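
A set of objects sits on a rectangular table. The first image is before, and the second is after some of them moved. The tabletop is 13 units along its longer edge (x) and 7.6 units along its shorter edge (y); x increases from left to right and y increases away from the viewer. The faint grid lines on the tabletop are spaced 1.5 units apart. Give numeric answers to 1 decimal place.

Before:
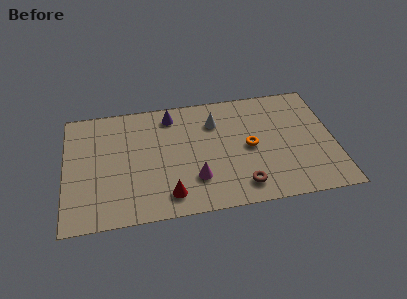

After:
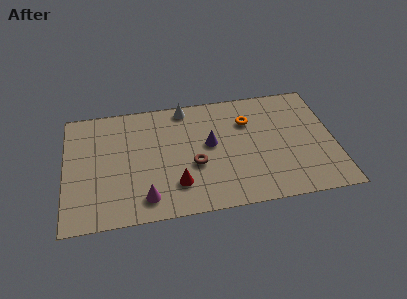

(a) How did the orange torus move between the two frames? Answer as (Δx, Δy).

(0.0, 1.7)

From the two frames, the orange torus sits at roughly (8.9, 3.7) before and (8.9, 5.4) after.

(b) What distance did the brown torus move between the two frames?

2.8

The brown torus was near (8.4, 1.3) before and (6.2, 3.0) after, so it travelled √(2.2² + 1.7²) ≈ 2.8 units.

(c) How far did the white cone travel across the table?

1.8

The white cone was near (7.3, 5.6) before and (5.9, 6.8) after, so it travelled √(1.4² + 1.2²) ≈ 1.8 units.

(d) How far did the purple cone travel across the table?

2.8

The purple cone moved from about (5.2, 6.4) to (7.0, 4.2), a distance of √(1.8² + 2.2²) ≈ 2.8.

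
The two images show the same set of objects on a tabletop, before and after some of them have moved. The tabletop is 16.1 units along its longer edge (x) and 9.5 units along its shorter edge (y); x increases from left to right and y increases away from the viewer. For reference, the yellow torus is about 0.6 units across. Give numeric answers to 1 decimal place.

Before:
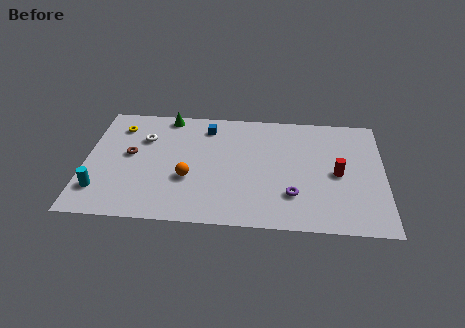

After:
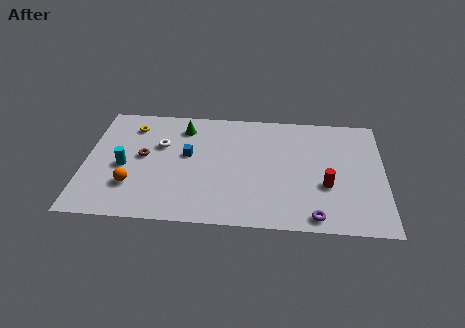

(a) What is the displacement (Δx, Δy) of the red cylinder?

(-0.6, -1.0)

From the two frames, the red cylinder sits at roughly (13.6, 4.5) before and (13.0, 3.5) after.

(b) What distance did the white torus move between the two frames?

1.0

The white torus moved from about (3.1, 6.6) to (4.0, 6.1), a distance of √(0.9² + 0.5²) ≈ 1.0.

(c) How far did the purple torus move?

2.0

From (11.2, 2.6) to (12.4, 1.0), the purple torus covered √(1.2² + 1.6²) ≈ 2.0 units.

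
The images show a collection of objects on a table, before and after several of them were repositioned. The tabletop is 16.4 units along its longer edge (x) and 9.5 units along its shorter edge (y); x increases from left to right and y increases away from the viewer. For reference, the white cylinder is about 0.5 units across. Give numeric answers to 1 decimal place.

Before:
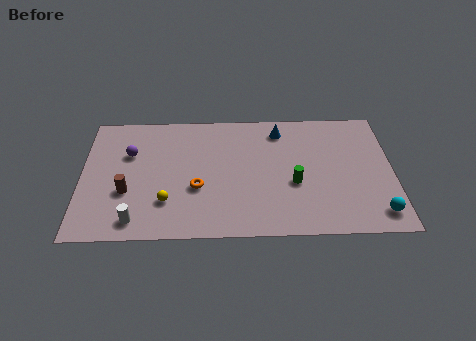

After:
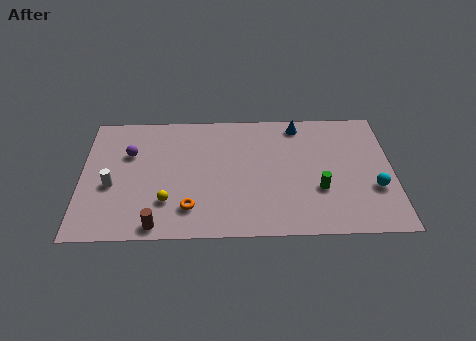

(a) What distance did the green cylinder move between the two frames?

1.4

The green cylinder was near (11.2, 3.8) before and (12.5, 3.3) after, so it travelled √(1.3² + 0.5²) ≈ 1.4 units.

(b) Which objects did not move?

the purple sphere and the yellow sphere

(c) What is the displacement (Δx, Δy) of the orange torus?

(-0.4, -1.5)

The orange torus started near (6.1, 3.6) and ended near (5.7, 2.1).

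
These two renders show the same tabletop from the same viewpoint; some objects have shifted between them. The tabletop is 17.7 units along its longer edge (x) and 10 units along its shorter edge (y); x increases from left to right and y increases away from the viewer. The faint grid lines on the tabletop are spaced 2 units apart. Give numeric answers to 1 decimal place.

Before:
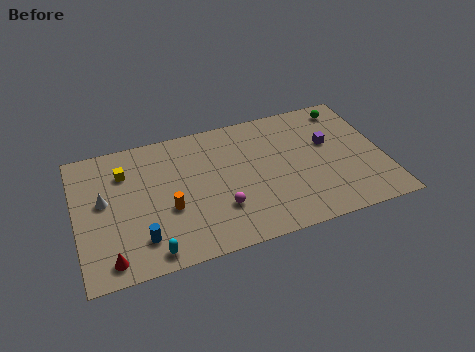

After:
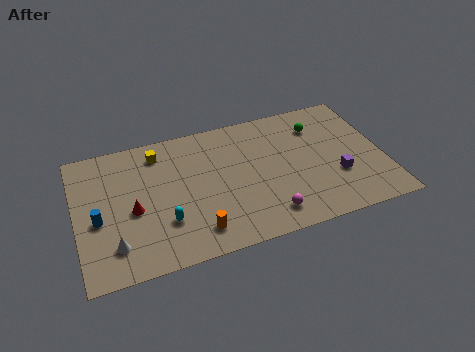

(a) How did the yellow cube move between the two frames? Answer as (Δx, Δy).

(2.0, 0.9)

The yellow cube started near (2.9, 7.4) and ended near (4.9, 8.3).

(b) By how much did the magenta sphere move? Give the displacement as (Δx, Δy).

(2.6, -1.3)

The magenta sphere was at about (8.1, 3.0) and moved to about (10.7, 1.7).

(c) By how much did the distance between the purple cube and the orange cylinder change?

-1.3

They were about 9.8 units apart before and 8.5 after — 1.3 units closer together.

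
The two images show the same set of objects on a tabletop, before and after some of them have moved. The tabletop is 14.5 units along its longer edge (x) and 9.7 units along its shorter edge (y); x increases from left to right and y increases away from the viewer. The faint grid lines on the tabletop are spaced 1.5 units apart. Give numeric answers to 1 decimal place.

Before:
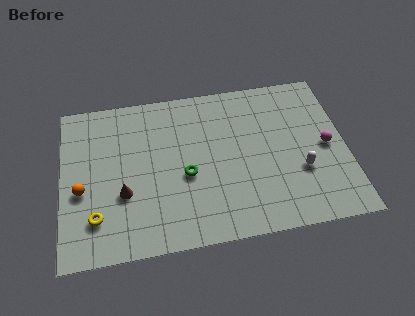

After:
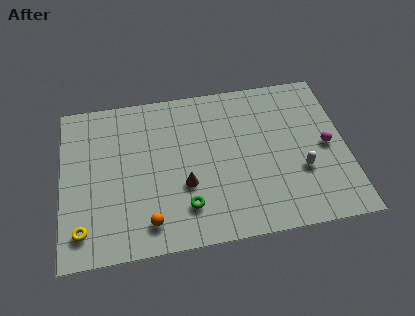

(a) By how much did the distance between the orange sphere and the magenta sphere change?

-2.8

The distance was about 12.5 in the first image and 9.7 in the second, so they moved 2.8 units closer together.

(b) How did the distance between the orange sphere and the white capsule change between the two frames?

-3.1

They were about 11.1 units apart before and 8.0 after — 3.1 units closer together.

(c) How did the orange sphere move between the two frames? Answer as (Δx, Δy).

(3.3, -2.4)

From the two frames, the orange sphere sits at roughly (1.0, 4.0) before and (4.3, 1.6) after.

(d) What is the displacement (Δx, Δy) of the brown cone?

(3.1, 0.0)

The brown cone started near (3.1, 3.5) and ended near (6.2, 3.5).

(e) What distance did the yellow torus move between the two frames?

0.9

From (1.7, 2.3) to (1.0, 1.7), the yellow torus covered √(0.7² + 0.6²) ≈ 0.9 units.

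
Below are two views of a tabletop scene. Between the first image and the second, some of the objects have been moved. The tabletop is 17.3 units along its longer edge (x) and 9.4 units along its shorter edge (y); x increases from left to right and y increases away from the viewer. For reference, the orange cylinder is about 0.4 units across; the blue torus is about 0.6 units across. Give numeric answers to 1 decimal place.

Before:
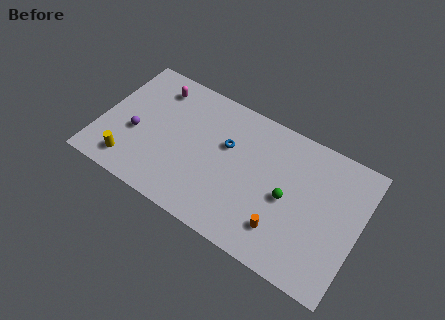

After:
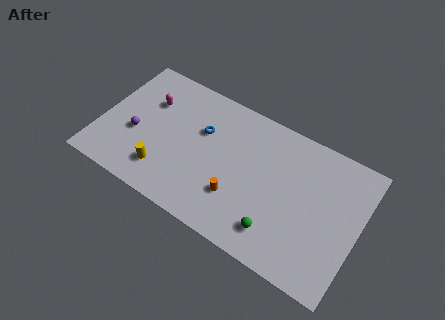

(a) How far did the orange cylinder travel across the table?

3.2

The orange cylinder was near (12.6, 2.2) before and (9.5, 2.8) after, so it travelled √(3.1² + 0.6²) ≈ 3.2 units.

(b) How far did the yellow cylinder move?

2.3

From (2.4, 1.6) to (4.6, 2.1), the yellow cylinder covered √(2.2² + 0.5²) ≈ 2.3 units.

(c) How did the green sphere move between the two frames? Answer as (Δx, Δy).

(-0.3, -2.5)

The green sphere started near (12.6, 4.4) and ended near (12.3, 1.9).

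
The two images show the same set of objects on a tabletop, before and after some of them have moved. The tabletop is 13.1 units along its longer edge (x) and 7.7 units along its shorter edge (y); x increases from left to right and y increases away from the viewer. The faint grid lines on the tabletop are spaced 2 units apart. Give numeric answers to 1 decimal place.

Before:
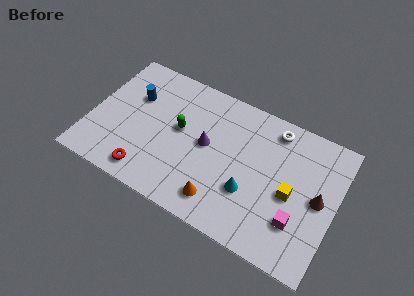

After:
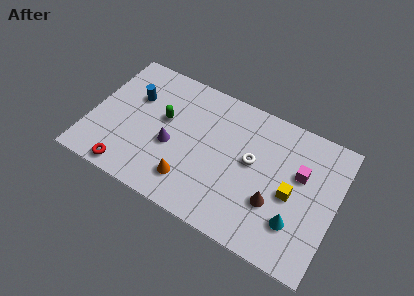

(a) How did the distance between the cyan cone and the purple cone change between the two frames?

+4.0

They were about 2.9 units apart before and 6.9 after — 4.0 units further apart.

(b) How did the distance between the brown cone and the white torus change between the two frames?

-1.6

They were about 3.8 units apart before and 2.2 after — 1.6 units closer together.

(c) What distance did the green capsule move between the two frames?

0.9

The green capsule moved from about (4.7, 4.3) to (3.8, 4.5), a distance of √(0.9² + 0.2²) ≈ 0.9.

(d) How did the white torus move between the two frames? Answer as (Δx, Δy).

(-0.9, -2.3)

The white torus was at about (9.5, 6.6) and moved to about (8.6, 4.3).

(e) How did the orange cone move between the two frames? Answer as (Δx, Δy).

(-1.7, 0.3)

The orange cone started near (7.3, 1.4) and ended near (5.6, 1.7).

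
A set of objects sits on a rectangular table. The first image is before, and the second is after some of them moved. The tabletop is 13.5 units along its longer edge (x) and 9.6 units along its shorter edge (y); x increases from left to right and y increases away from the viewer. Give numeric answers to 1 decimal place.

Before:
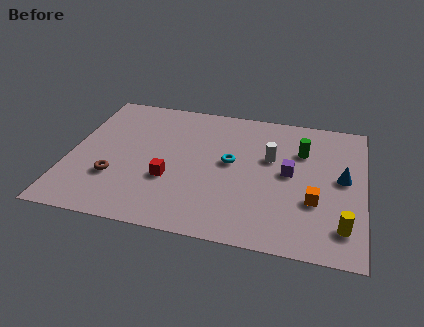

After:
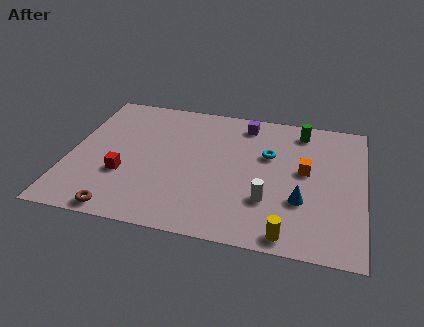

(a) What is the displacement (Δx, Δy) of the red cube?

(-2.1, -0.1)

From the two frames, the red cube sits at roughly (4.7, 3.4) before and (2.6, 3.3) after.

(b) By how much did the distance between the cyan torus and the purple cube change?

-0.3

Before: roughly 2.7 units apart; after: 2.4. That's 0.3 units closer together.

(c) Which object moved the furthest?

the purple cube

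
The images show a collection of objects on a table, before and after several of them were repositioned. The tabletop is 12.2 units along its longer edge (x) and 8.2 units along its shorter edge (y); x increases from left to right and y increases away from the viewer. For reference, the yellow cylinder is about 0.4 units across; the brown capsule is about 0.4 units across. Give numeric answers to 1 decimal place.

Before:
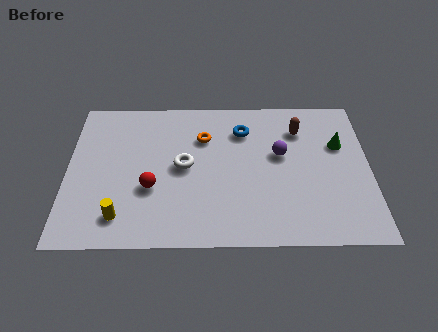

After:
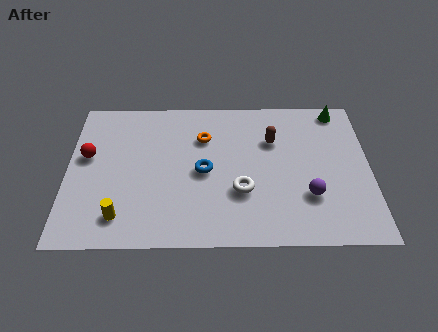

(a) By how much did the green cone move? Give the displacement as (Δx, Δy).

(0.0, 2.0)

From the two frames, the green cone sits at roughly (11.0, 5.3) before and (11.0, 7.3) after.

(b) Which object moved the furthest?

the red sphere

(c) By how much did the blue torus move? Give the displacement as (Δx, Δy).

(-1.6, -2.3)

The blue torus was at about (7.1, 6.2) and moved to about (5.5, 3.9).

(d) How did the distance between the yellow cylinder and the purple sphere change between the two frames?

+0.4

Before: roughly 7.2 units apart; after: 7.6. That's 0.4 units further apart.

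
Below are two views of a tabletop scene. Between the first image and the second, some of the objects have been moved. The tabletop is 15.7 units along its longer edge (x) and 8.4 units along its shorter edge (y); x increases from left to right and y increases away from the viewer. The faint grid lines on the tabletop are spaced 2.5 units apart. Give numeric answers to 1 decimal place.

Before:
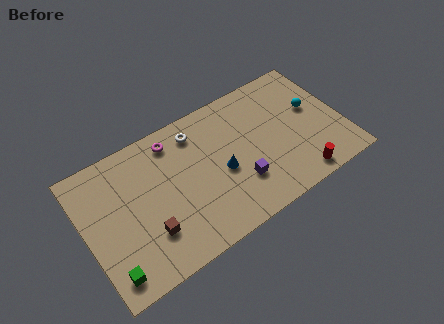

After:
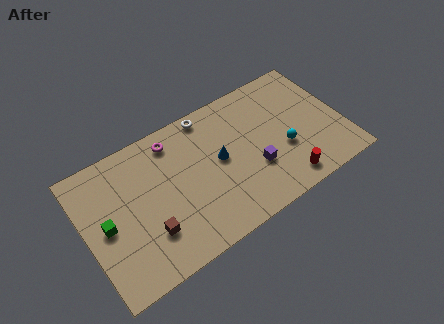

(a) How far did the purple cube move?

1.1

The purple cube was near (9.1, 2.5) before and (10.1, 2.9) after, so it travelled √(1.0² + 0.4²) ≈ 1.1 units.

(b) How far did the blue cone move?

0.8

The blue cone was near (8.2, 3.7) before and (8.2, 4.5) after, so it travelled √(0.0² + 0.8²) ≈ 0.8 units.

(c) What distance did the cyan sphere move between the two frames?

2.7

From (14.1, 4.9) to (12.0, 3.2), the cyan sphere covered √(2.1² + 1.7²) ≈ 2.7 units.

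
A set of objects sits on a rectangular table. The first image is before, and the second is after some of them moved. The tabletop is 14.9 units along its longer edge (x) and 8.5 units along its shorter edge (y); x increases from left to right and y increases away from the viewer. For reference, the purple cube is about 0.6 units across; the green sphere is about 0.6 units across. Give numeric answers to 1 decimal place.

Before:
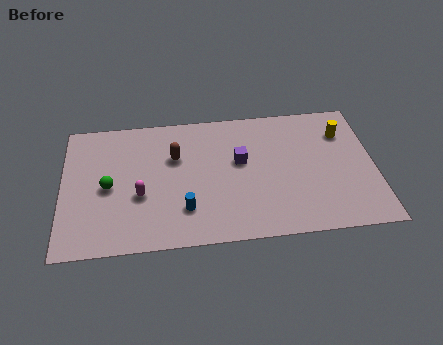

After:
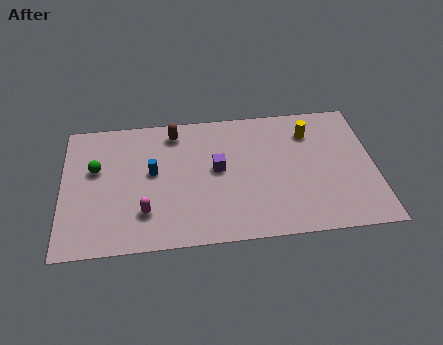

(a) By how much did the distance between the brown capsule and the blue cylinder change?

-0.7

They were about 3.4 units apart before and 2.7 after — 0.7 units closer together.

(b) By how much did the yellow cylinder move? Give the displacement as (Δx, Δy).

(-1.6, 0.2)

The yellow cylinder started near (13.5, 6.3) and ended near (11.9, 6.5).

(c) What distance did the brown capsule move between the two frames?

1.6

The brown capsule moved from about (5.4, 5.6) to (5.4, 7.2), a distance of √(0.0² + 1.6²) ≈ 1.6.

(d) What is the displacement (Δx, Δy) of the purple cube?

(-1.1, -0.4)

The purple cube was at about (8.5, 5.0) and moved to about (7.4, 4.6).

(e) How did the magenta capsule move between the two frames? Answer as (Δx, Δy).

(0.2, -1.1)

From the two frames, the magenta capsule sits at roughly (3.7, 3.3) before and (3.9, 2.2) after.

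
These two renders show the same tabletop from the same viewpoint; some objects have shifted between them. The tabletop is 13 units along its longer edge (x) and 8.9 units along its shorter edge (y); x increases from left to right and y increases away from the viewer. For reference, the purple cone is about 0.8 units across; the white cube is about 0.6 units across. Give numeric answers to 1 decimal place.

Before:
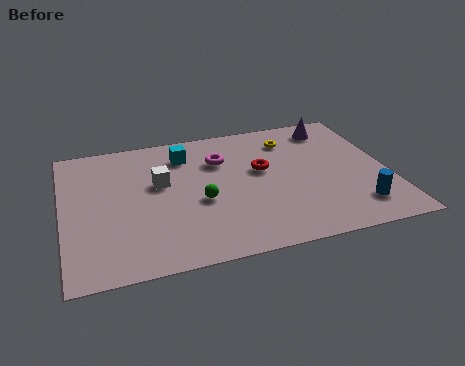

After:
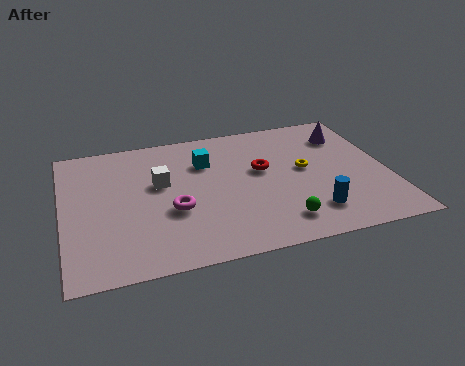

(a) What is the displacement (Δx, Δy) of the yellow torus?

(0.4, -2.2)

The yellow torus was at about (9.3, 7.0) and moved to about (9.7, 4.8).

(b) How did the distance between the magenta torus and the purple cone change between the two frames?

+3.2

Before: roughly 4.9 units apart; after: 8.1. That's 3.2 units further apart.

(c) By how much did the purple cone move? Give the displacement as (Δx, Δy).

(0.5, -0.7)

From the two frames, the purple cone sits at roughly (11.1, 7.5) before and (11.6, 6.8) after.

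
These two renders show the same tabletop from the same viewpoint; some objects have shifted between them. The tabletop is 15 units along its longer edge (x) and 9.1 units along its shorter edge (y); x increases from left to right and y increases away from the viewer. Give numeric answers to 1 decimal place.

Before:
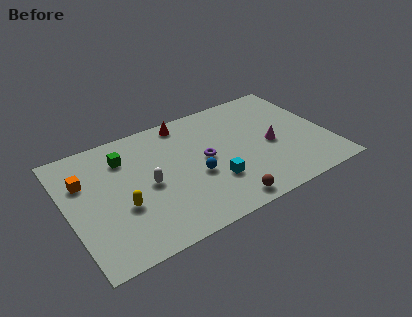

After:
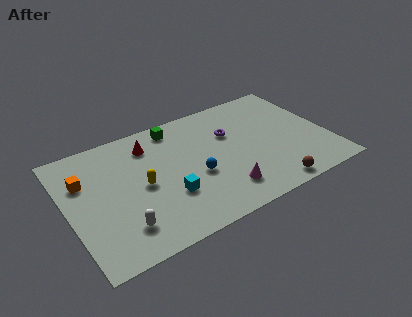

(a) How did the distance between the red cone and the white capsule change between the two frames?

+1.0

Before: roughly 4.7 units apart; after: 5.7. That's 1.0 units further apart.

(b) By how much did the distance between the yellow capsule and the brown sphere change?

+1.7

Before: roughly 6.0 units apart; after: 7.7. That's 1.7 units further apart.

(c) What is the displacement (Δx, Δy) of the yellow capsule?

(1.3, 1.0)

The yellow capsule started near (2.9, 3.4) and ended near (4.2, 4.4).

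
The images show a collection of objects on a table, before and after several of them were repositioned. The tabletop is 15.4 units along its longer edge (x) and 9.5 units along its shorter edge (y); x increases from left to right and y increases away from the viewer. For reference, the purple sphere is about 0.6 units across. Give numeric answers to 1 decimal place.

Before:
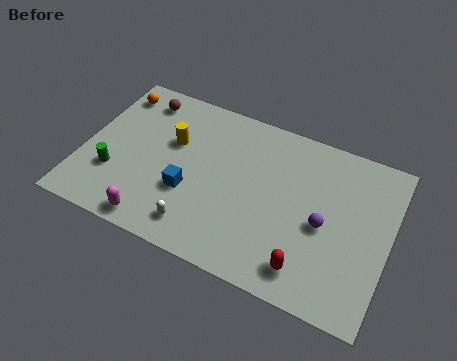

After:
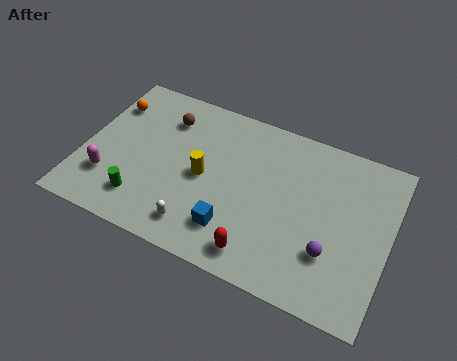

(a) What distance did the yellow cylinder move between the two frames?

2.3

From (4.3, 6.0) to (6.1, 4.6), the yellow cylinder covered √(1.8² + 1.4²) ≈ 2.3 units.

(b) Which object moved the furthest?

the magenta capsule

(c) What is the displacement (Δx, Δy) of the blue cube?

(2.4, -1.2)

The blue cube started near (5.5, 3.4) and ended near (7.9, 2.2).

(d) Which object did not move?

the white capsule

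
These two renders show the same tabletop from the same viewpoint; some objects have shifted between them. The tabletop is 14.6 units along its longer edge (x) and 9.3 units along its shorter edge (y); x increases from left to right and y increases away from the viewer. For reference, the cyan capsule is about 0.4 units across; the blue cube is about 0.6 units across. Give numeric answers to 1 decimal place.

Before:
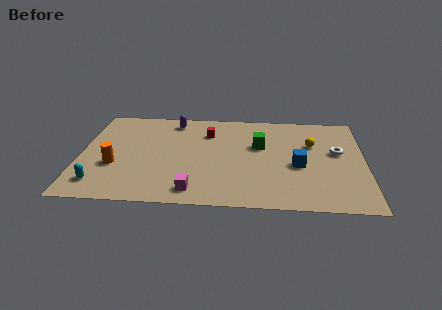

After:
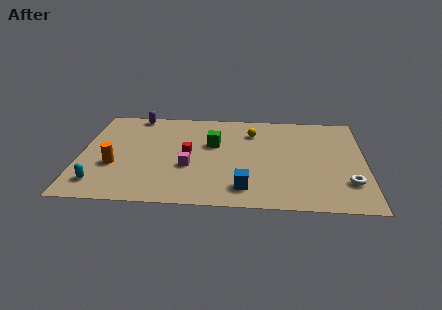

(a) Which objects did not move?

the cyan capsule and the orange cylinder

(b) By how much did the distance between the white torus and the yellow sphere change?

+5.2

Before: roughly 1.5 units apart; after: 6.7. That's 5.2 units further apart.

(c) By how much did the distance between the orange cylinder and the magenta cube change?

-0.8

Before: roughly 4.6 units apart; after: 3.8. That's 0.8 units closer together.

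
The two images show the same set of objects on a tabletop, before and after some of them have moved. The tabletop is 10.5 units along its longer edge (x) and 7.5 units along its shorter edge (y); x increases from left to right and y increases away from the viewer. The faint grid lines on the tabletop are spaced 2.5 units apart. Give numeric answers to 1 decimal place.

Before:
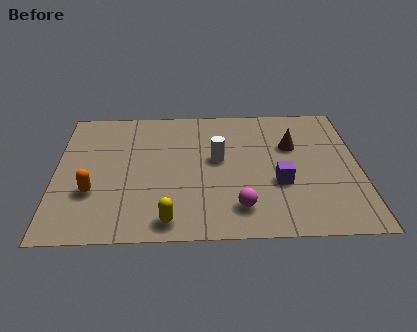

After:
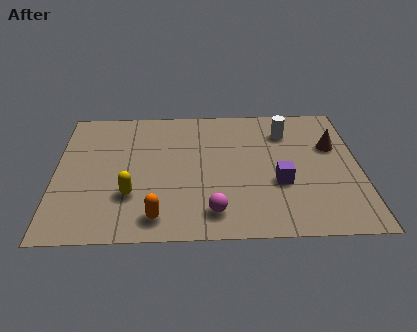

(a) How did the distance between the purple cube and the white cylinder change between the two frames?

+0.4

They were about 2.5 units apart before and 2.9 after — 0.4 units further apart.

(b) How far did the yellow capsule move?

1.9

The yellow capsule moved from about (3.9, 0.9) to (2.6, 2.3), a distance of √(1.3² + 1.4²) ≈ 1.9.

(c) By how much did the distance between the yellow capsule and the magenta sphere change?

+0.5

They were about 2.5 units apart before and 3.0 after — 0.5 units further apart.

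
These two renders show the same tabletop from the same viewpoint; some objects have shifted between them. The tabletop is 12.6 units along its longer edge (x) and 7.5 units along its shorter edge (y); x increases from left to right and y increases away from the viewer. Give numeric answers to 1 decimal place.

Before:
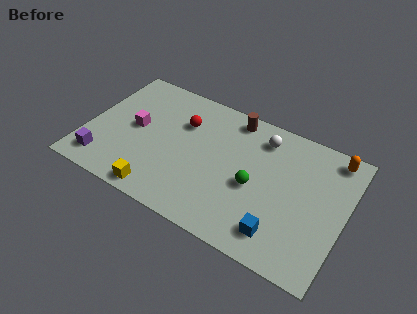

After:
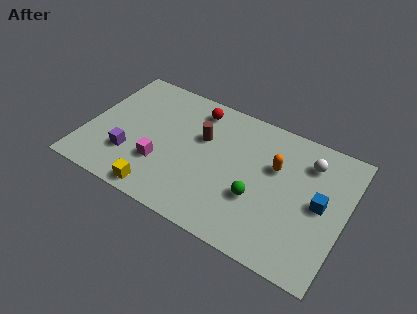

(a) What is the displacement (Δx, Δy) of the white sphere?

(2.3, -0.3)

The white sphere was at about (8.3, 6.1) and moved to about (10.6, 5.8).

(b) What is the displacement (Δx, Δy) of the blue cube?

(1.6, 2.4)

From the two frames, the blue cube sits at roughly (9.8, 1.4) before and (11.4, 3.8) after.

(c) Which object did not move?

the yellow cube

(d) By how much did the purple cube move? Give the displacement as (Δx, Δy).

(1.2, 0.9)

The purple cube was at about (1.1, 1.3) and moved to about (2.3, 2.2).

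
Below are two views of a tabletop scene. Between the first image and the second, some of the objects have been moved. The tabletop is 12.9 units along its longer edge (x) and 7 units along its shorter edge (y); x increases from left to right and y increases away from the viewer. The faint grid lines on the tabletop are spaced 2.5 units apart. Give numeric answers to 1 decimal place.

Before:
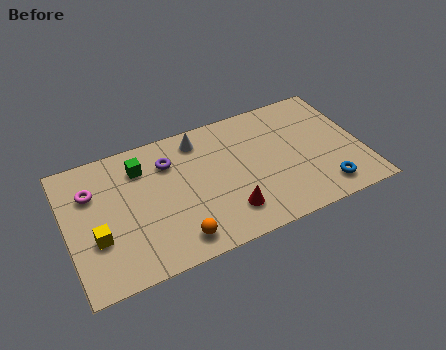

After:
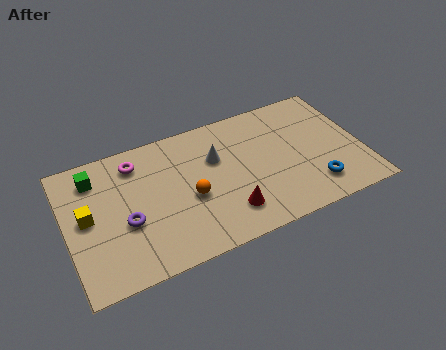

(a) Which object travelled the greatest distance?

the purple torus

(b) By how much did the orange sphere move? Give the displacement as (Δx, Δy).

(0.8, 1.9)

The orange sphere was at about (4.5, 1.1) and moved to about (5.3, 3.0).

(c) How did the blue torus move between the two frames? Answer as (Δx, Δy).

(-0.4, 0.3)

From the two frames, the blue torus sits at roughly (11.0, 1.2) before and (10.6, 1.5) after.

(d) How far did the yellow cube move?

1.2

The yellow cube moved from about (1.2, 2.5) to (0.9, 3.7), a distance of √(0.3² + 1.2²) ≈ 1.2.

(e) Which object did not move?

the red cone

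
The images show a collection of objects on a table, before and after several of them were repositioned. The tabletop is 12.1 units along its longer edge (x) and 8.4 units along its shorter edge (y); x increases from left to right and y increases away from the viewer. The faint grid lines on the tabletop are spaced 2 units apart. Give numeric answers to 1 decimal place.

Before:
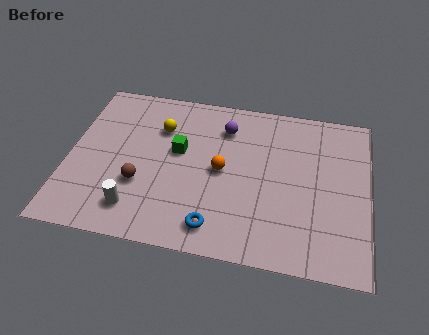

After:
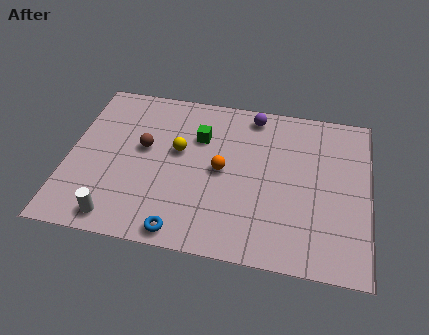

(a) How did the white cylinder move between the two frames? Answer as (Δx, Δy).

(-0.7, -0.6)

The white cylinder was at about (2.9, 1.6) and moved to about (2.2, 1.0).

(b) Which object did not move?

the orange sphere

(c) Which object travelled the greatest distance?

the brown sphere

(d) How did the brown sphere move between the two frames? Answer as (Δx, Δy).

(0.0, 1.9)

The brown sphere started near (3.0, 2.9) and ended near (3.0, 4.8).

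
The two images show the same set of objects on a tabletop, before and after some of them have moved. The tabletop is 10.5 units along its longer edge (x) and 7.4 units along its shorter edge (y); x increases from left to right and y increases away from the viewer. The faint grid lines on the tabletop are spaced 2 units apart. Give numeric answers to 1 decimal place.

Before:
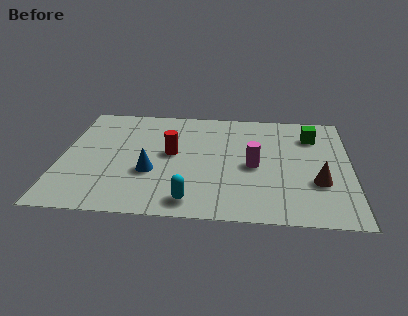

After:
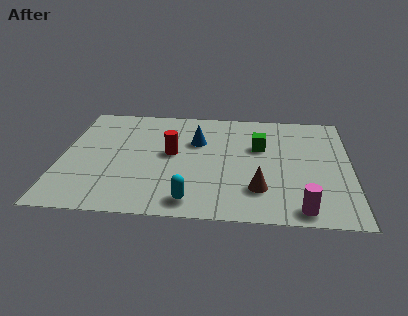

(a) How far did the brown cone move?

2.2

From (9.3, 2.5) to (7.2, 1.9), the brown cone covered √(2.1² + 0.6²) ≈ 2.2 units.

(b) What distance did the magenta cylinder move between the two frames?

3.1

The magenta cylinder was near (7.0, 3.4) before and (8.7, 0.8) after, so it travelled √(1.7² + 2.6²) ≈ 3.1 units.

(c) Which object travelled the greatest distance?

the magenta cylinder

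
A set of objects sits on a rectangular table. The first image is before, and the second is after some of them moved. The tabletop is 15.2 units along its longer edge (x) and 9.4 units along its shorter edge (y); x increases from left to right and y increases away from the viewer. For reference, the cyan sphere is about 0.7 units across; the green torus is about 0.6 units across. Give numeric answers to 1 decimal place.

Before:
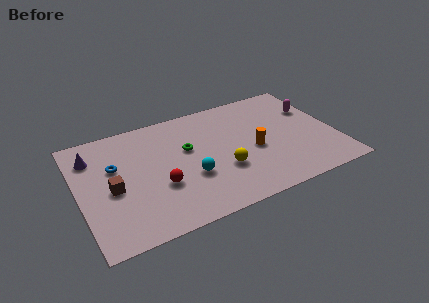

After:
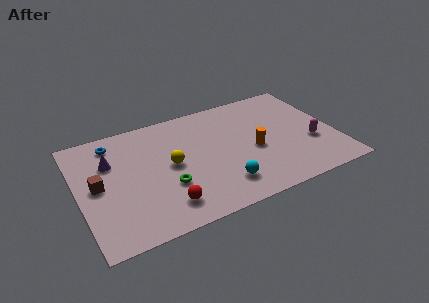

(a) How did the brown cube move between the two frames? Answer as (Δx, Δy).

(-0.8, 0.6)

The brown cube started near (1.9, 4.2) and ended near (1.1, 4.8).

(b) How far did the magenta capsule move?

2.9

The magenta capsule moved from about (14.2, 6.3) to (13.7, 3.4), a distance of √(0.5² + 2.9²) ≈ 2.9.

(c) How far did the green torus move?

2.9

The green torus was near (6.5, 5.7) before and (5.0, 3.2) after, so it travelled √(1.5² + 2.5²) ≈ 2.9 units.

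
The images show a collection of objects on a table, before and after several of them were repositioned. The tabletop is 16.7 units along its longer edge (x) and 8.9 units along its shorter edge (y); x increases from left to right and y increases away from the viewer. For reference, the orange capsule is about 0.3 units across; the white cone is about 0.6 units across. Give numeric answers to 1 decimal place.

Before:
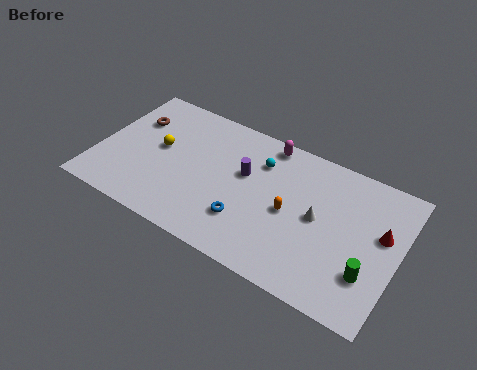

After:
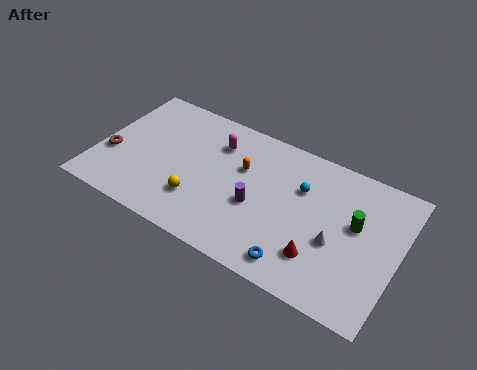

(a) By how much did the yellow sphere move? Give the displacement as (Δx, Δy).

(2.6, -2.4)

The yellow sphere was at about (3.3, 4.9) and moved to about (5.9, 2.5).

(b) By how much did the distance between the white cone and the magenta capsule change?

+3.0

The distance was about 4.7 in the first image and 7.7 in the second, so they moved 3.0 units further apart.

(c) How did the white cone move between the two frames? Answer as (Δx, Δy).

(1.1, -1.0)

From the two frames, the white cone sits at roughly (12.3, 4.6) before and (13.4, 3.6) after.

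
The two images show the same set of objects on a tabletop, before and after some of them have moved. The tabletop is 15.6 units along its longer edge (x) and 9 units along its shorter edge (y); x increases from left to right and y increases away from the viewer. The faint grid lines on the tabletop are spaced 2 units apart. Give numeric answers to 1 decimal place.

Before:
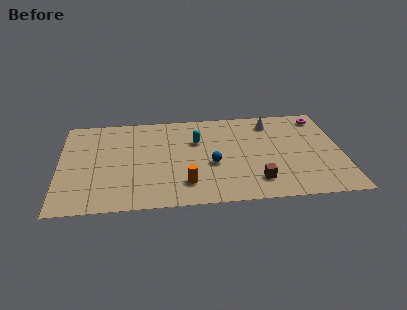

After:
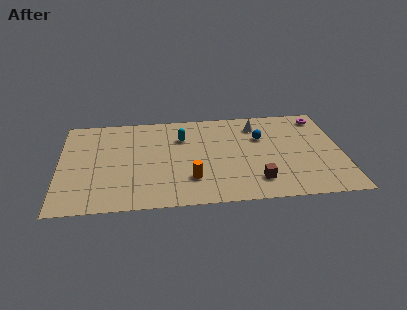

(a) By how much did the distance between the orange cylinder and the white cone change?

-1.2

They were about 7.3 units apart before and 6.1 after — 1.2 units closer together.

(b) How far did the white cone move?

0.8

The white cone was near (11.8, 7.4) before and (11.0, 7.2) after, so it travelled √(0.8² + 0.2²) ≈ 0.8 units.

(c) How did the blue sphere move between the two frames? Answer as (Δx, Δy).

(2.8, 2.3)

From the two frames, the blue sphere sits at roughly (8.4, 3.7) before and (11.2, 6.0) after.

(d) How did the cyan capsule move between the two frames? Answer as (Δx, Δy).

(-0.8, 0.4)

The cyan capsule started near (7.6, 6.0) and ended near (6.8, 6.4).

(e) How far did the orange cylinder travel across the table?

0.5

The orange cylinder moved from about (6.9, 2.0) to (7.2, 2.4), a distance of √(0.3² + 0.4²) ≈ 0.5.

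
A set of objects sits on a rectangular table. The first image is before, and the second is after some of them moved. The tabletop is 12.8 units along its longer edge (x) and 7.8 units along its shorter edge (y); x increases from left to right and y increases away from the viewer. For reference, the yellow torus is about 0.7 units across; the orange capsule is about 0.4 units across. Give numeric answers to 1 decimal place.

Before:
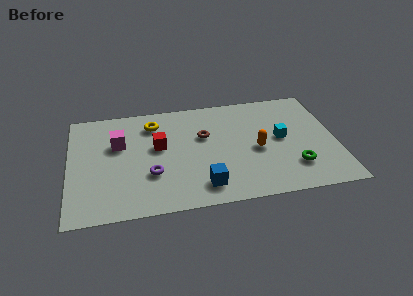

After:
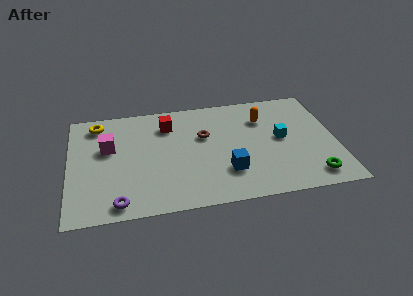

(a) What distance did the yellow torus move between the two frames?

2.7

The yellow torus was near (4.1, 6.2) before and (1.4, 6.6) after, so it travelled √(2.7² + 0.4²) ≈ 2.7 units.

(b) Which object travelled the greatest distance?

the yellow torus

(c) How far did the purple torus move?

2.3

The purple torus moved from about (3.9, 2.6) to (2.3, 0.9), a distance of √(1.6² + 1.7²) ≈ 2.3.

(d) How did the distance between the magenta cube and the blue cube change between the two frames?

+0.9

They were about 5.3 units apart before and 6.2 after — 0.9 units further apart.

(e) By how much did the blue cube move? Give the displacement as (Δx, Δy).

(1.2, 0.8)

From the two frames, the blue cube sits at roughly (6.3, 1.4) before and (7.5, 2.2) after.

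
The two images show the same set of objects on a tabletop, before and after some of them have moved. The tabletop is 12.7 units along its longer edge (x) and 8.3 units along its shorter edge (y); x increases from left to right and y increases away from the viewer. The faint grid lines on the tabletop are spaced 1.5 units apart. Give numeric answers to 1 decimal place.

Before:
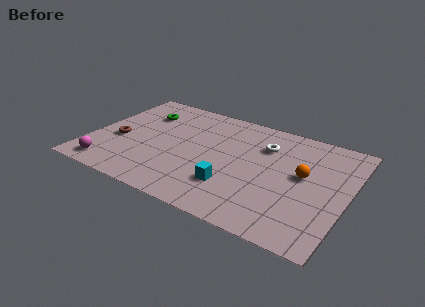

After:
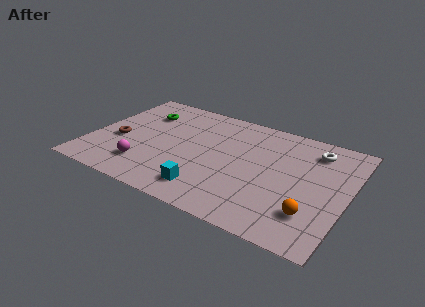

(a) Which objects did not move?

the brown torus and the green torus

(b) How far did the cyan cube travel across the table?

1.4

From (7.3, 2.3) to (6.2, 1.5), the cyan cube covered √(1.1² + 0.8²) ≈ 1.4 units.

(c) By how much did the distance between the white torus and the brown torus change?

+2.5

The distance was about 7.5 in the first image and 10.0 in the second, so they moved 2.5 units further apart.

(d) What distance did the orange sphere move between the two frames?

2.6

The orange sphere was near (10.5, 4.6) before and (11.2, 2.1) after, so it travelled √(0.7² + 2.5²) ≈ 2.6 units.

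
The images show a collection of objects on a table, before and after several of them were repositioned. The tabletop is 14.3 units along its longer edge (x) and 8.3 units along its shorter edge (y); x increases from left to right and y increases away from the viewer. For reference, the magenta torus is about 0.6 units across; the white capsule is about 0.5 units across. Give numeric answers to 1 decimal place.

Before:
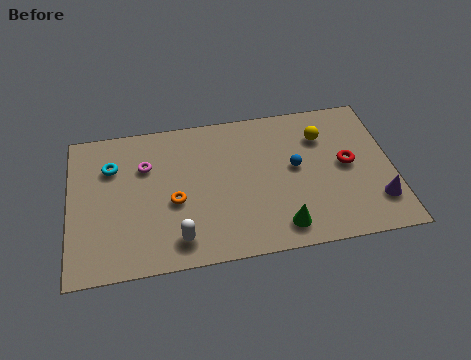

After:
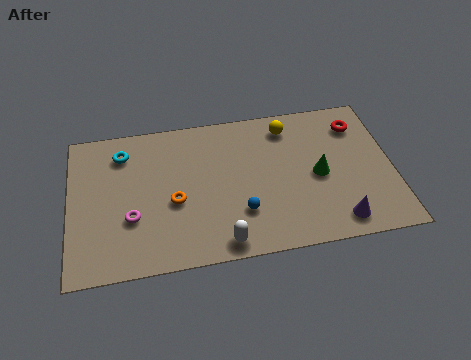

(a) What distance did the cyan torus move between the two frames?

0.9

From (1.9, 5.9) to (2.4, 6.6), the cyan torus covered √(0.5² + 0.7²) ≈ 0.9 units.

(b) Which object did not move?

the orange torus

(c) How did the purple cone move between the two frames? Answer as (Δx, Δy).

(-1.8, -0.8)

The purple cone was at about (13.5, 2.0) and moved to about (11.7, 1.2).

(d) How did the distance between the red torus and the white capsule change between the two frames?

+0.3

They were about 8.1 units apart before and 8.4 after — 0.3 units further apart.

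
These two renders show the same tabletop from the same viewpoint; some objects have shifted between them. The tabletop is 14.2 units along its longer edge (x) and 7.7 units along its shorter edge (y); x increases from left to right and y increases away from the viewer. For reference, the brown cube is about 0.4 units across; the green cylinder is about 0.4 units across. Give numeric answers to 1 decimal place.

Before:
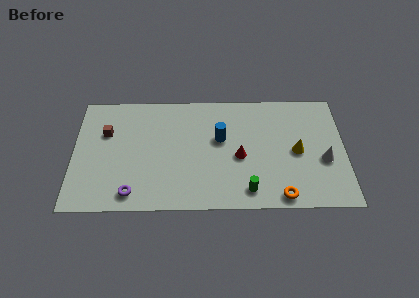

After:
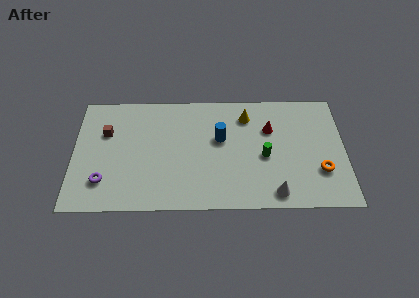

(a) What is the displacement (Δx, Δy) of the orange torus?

(2.1, 1.6)

The orange torus started near (10.8, 0.8) and ended near (12.9, 2.4).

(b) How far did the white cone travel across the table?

3.3

The white cone was near (13.1, 3.1) before and (10.5, 1.0) after, so it travelled √(2.6² + 2.1²) ≈ 3.3 units.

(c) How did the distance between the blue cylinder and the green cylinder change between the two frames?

-1.1

The distance was about 3.7 in the first image and 2.6 in the second, so they moved 1.1 units closer together.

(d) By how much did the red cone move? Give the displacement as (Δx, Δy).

(1.6, 1.8)

The red cone started near (8.7, 3.4) and ended near (10.3, 5.2).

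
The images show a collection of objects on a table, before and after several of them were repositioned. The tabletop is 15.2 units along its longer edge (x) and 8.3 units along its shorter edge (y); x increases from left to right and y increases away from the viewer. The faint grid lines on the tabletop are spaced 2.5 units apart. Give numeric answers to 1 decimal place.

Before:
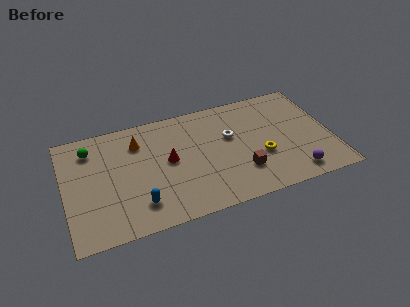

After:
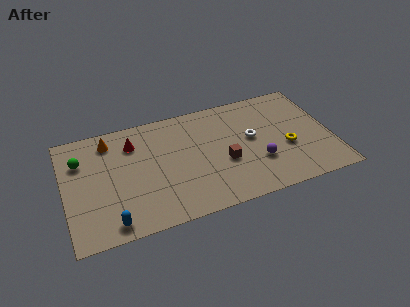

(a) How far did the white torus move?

1.3

The white torus was near (9.5, 5.1) before and (10.7, 4.6) after, so it travelled √(1.2² + 0.5²) ≈ 1.3 units.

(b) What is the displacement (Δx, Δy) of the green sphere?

(-0.6, -0.7)

The green sphere started near (1.6, 6.6) and ended near (1.0, 5.9).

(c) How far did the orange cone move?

1.7

The orange cone moved from about (4.3, 6.3) to (2.7, 6.9), a distance of √(1.6² + 0.6²) ≈ 1.7.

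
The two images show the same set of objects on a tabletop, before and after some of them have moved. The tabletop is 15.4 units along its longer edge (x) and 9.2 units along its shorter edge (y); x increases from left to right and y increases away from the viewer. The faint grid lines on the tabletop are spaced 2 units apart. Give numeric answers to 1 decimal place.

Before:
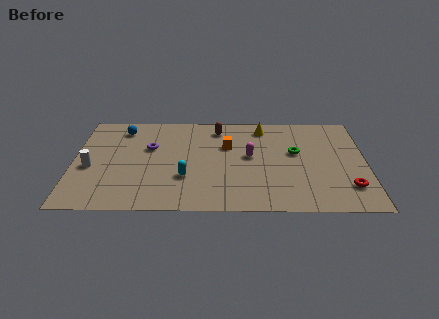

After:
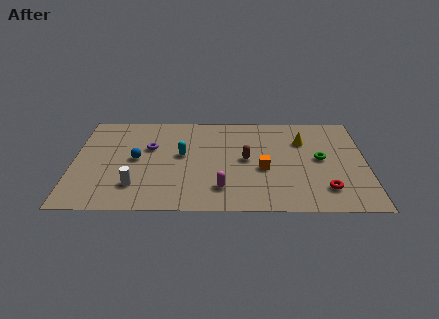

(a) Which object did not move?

the purple torus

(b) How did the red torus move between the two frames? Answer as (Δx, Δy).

(-1.2, -0.2)

From the two frames, the red torus sits at roughly (14.4, 2.2) before and (13.2, 2.0) after.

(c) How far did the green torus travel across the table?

1.4

The green torus moved from about (11.7, 5.4) to (13.0, 4.8), a distance of √(1.3² + 0.6²) ≈ 1.4.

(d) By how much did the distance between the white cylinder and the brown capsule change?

-1.4

They were about 7.7 units apart before and 6.3 after — 1.4 units closer together.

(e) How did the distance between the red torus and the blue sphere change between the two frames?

-2.8

The distance was about 13.1 in the first image and 10.3 in the second, so they moved 2.8 units closer together.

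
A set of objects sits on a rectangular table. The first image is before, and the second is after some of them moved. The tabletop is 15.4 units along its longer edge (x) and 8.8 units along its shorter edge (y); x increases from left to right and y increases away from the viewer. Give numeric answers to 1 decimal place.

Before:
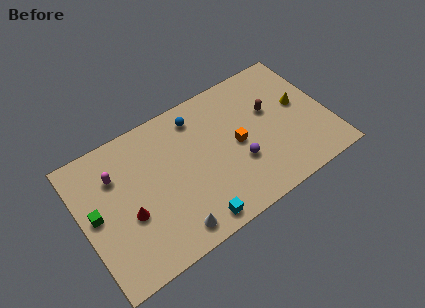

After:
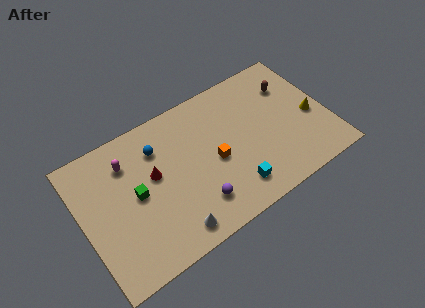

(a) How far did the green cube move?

2.5

The green cube was near (0.8, 4.6) before and (3.3, 4.5) after, so it travelled √(2.5² + 0.1²) ≈ 2.5 units.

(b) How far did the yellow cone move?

1.3

From (13.8, 4.9) to (14.4, 3.8), the yellow cone covered √(0.6² + 1.1²) ≈ 1.3 units.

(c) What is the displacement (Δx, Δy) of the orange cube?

(-1.5, -0.3)

From the two frames, the orange cube sits at roughly (9.7, 4.3) before and (8.2, 4.0) after.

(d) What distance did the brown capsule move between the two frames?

1.8

The brown capsule was near (12.0, 5.4) before and (13.5, 6.4) after, so it travelled √(1.5² + 1.0²) ≈ 1.8 units.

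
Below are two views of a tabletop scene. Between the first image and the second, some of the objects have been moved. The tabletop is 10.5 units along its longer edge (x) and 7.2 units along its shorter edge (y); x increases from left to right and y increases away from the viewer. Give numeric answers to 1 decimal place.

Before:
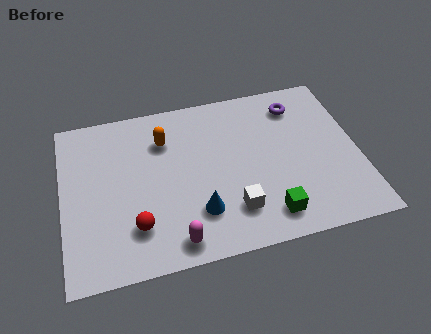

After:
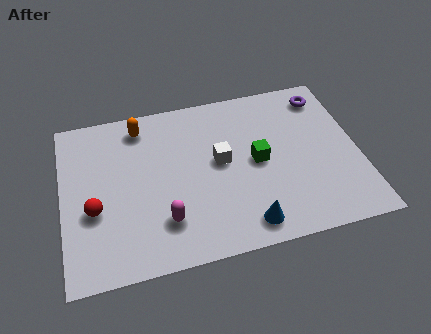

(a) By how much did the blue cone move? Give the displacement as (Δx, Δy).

(1.6, -0.9)

The blue cone was at about (4.7, 1.9) and moved to about (6.3, 1.0).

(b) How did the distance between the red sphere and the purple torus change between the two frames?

+1.8

They were about 7.2 units apart before and 9.0 after — 1.8 units further apart.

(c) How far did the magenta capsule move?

0.9

From (3.8, 0.9) to (3.5, 1.8), the magenta capsule covered √(0.3² + 0.9²) ≈ 0.9 units.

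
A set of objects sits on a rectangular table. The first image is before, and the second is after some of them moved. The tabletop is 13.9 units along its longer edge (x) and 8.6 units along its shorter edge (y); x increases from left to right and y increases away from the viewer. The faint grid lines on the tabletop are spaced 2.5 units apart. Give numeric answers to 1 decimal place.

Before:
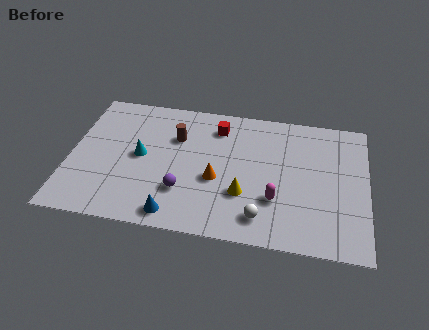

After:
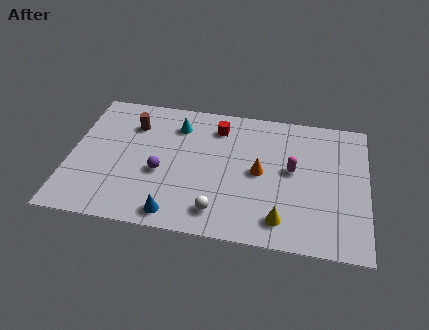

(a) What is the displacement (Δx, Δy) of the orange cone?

(2.0, 0.8)

The orange cone started near (6.9, 3.5) and ended near (8.9, 4.3).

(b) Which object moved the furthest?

the cyan cone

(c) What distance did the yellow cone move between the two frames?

2.2

From (8.2, 2.8) to (10.0, 1.5), the yellow cone covered √(1.8² + 1.3²) ≈ 2.2 units.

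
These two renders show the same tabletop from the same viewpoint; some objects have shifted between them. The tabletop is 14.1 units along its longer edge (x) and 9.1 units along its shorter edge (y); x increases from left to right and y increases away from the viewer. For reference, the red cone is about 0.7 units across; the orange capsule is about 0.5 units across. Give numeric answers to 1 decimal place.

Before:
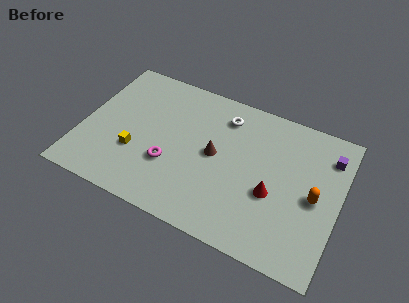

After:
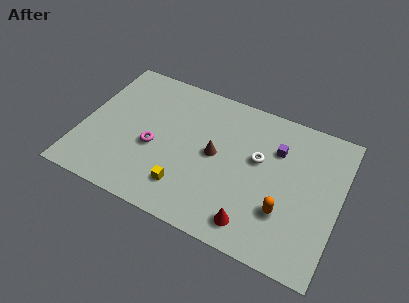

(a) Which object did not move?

the brown cone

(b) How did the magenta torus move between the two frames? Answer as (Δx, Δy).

(-1.0, 0.7)

The magenta torus started near (5.0, 3.1) and ended near (4.0, 3.8).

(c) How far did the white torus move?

2.8

The white torus was near (7.5, 7.3) before and (9.6, 5.4) after, so it travelled √(2.1² + 1.9²) ≈ 2.8 units.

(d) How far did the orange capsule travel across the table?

2.1

The orange capsule was near (12.8, 4.3) before and (11.3, 2.8) after, so it travelled √(1.5² + 1.5²) ≈ 2.1 units.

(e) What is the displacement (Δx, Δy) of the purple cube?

(-2.8, -0.7)

The purple cube started near (13.3, 7.1) and ended near (10.5, 6.4).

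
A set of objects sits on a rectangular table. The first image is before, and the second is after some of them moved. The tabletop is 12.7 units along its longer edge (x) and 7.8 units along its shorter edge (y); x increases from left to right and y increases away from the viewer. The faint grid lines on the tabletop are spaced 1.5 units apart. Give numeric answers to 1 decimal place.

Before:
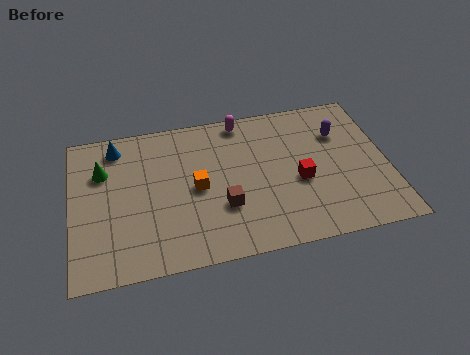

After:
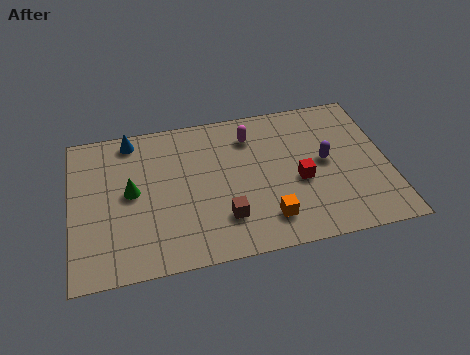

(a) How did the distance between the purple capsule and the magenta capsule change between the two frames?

-0.7

The distance was about 4.2 in the first image and 3.5 in the second, so they moved 0.7 units closer together.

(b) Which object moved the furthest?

the orange cube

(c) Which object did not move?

the red cube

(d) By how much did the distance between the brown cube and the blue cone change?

+0.3

The distance was about 5.7 in the first image and 6.0 in the second, so they moved 0.3 units further apart.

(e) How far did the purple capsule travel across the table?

1.6

The purple capsule was near (10.9, 5.5) before and (10.2, 4.1) after, so it travelled √(0.7² + 1.4²) ≈ 1.6 units.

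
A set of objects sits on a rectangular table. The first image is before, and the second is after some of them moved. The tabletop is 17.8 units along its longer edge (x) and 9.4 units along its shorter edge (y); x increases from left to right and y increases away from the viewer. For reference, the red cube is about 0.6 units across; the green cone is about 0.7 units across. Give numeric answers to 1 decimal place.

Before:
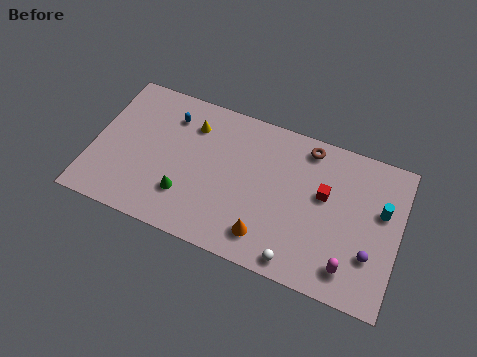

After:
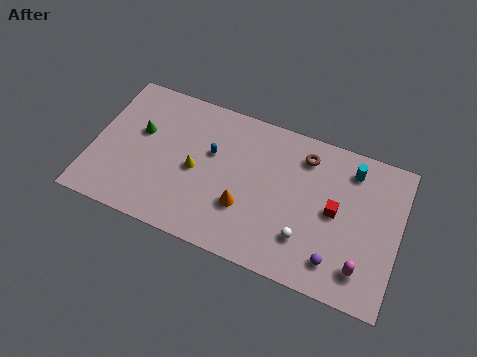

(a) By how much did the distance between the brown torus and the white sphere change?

-2.1

They were about 7.2 units apart before and 5.1 after — 2.1 units closer together.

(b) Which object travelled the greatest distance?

the green cone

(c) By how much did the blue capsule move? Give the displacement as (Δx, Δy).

(2.6, -1.5)

The blue capsule started near (4.2, 7.3) and ended near (6.8, 5.8).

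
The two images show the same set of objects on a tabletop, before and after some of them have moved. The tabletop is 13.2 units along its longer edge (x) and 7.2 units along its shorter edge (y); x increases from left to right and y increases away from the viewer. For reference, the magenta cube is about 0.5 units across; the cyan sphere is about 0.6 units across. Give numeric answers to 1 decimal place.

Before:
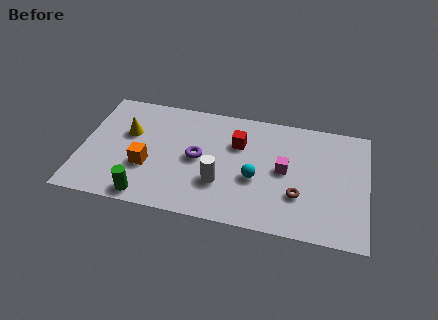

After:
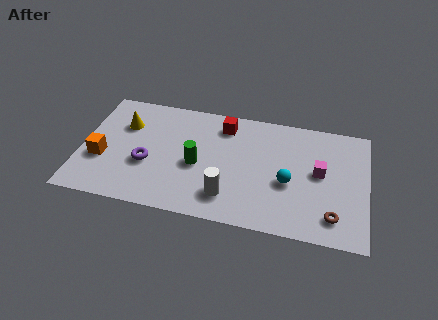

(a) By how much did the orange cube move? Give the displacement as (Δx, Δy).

(-2.1, 0.1)

The orange cube was at about (3.1, 2.6) and moved to about (1.0, 2.7).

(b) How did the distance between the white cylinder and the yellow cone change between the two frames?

+1.1

They were about 4.9 units apart before and 6.0 after — 1.1 units further apart.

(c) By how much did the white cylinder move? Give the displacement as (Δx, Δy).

(0.4, -0.7)

The white cylinder started near (6.5, 2.3) and ended near (6.9, 1.6).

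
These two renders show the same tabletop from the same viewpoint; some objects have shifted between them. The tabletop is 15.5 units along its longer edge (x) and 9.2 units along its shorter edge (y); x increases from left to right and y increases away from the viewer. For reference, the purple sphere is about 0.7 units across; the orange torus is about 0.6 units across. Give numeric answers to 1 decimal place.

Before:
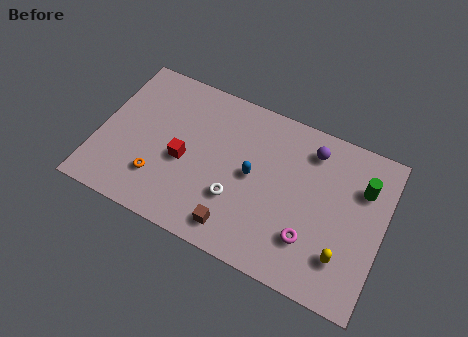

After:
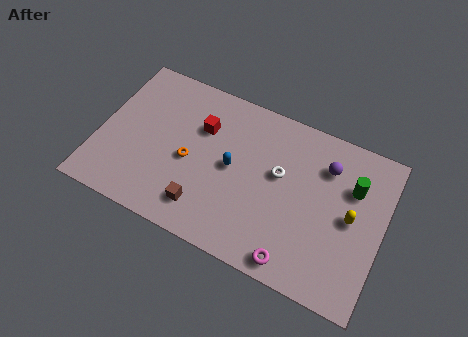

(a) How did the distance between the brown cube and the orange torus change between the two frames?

-2.0

Before: roughly 4.5 units apart; after: 2.5. That's 2.0 units closer together.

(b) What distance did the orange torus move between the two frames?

2.3

The orange torus was near (3.5, 2.4) before and (5.0, 4.1) after, so it travelled √(1.5² + 1.7²) ≈ 2.3 units.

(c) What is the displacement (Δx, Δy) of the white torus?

(2.1, 2.4)

The white torus was at about (7.7, 3.0) and moved to about (9.8, 5.4).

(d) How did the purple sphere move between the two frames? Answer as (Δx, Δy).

(0.9, -0.6)

From the two frames, the purple sphere sits at roughly (11.3, 7.5) before and (12.2, 6.9) after.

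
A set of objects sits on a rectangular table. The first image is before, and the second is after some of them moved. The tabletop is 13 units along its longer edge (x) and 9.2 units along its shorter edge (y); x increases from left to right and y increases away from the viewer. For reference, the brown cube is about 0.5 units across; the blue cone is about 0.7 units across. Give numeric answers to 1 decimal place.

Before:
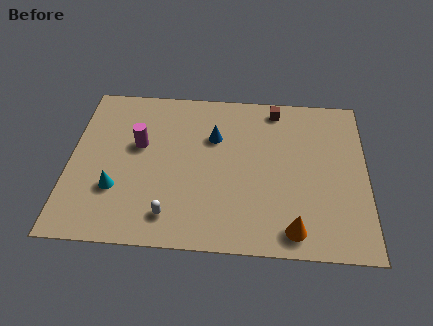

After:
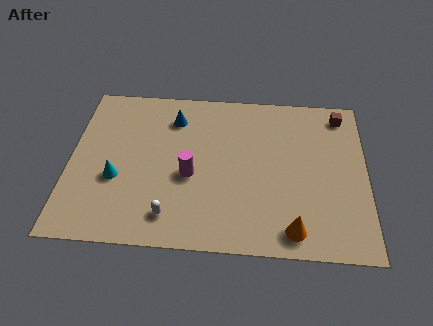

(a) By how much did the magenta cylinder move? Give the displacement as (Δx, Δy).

(2.3, -1.6)

The magenta cylinder started near (3.0, 5.5) and ended near (5.3, 3.9).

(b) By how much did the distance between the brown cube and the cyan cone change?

+2.1

Before: roughly 8.6 units apart; after: 10.7. That's 2.1 units further apart.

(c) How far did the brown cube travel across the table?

2.9

From (9.0, 8.1) to (11.9, 7.9), the brown cube covered √(2.9² + 0.2²) ≈ 2.9 units.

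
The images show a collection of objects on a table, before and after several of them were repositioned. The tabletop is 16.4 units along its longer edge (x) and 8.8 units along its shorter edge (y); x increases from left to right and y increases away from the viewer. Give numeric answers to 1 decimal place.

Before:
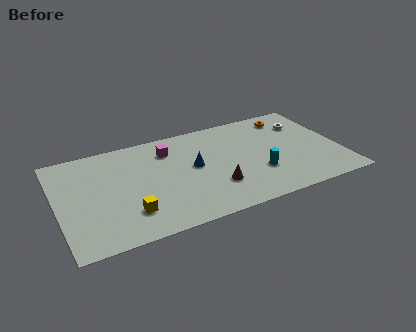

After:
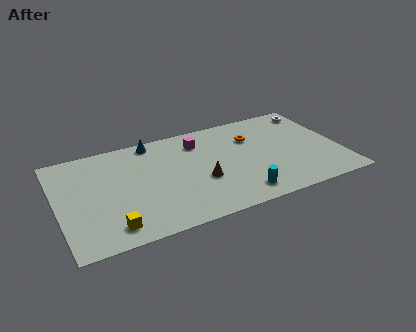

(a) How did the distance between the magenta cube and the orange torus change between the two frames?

-4.1

The distance was about 7.3 in the first image and 3.2 in the second, so they moved 4.1 units closer together.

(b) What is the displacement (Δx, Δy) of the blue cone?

(-2.1, 3.1)

The blue cone was at about (7.9, 4.8) and moved to about (5.8, 7.9).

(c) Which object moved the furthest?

the blue cone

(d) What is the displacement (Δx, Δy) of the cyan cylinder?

(-1.3, -1.5)

The cyan cylinder started near (11.5, 2.9) and ended near (10.2, 1.4).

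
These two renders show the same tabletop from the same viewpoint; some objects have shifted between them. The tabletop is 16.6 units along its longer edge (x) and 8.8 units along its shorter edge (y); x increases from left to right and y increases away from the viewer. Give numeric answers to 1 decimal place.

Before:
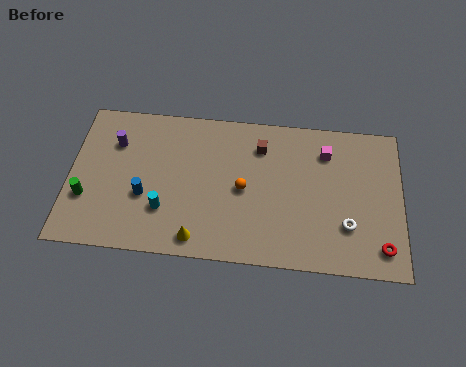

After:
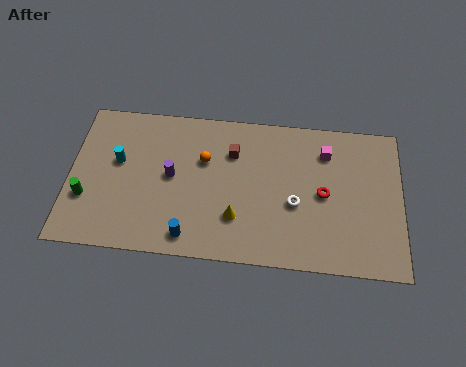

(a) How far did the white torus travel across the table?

2.8

From (13.9, 2.6) to (11.3, 3.6), the white torus covered √(2.6² + 1.0²) ≈ 2.8 units.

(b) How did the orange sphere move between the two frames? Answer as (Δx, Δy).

(-2.0, 1.5)

The orange sphere started near (8.7, 4.2) and ended near (6.7, 5.7).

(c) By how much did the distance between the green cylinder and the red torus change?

-2.9

They were about 14.8 units apart before and 11.9 after — 2.9 units closer together.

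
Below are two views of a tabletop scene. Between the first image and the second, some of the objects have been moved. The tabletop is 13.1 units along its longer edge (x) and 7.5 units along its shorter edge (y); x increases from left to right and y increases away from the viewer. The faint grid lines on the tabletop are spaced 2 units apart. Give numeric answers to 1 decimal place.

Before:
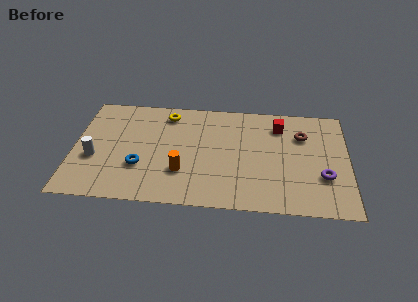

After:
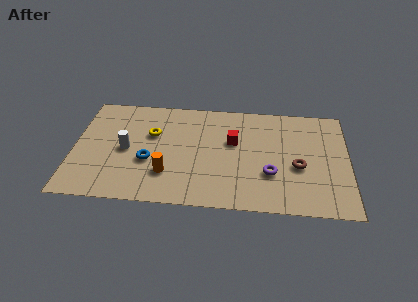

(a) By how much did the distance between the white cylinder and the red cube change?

-4.1

Before: roughly 9.3 units apart; after: 5.2. That's 4.1 units closer together.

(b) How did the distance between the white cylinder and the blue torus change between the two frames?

-0.9

The distance was about 2.2 in the first image and 1.3 in the second, so they moved 0.9 units closer together.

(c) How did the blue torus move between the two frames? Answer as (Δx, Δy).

(0.4, 0.4)

From the two frames, the blue torus sits at roughly (3.2, 2.5) before and (3.6, 2.9) after.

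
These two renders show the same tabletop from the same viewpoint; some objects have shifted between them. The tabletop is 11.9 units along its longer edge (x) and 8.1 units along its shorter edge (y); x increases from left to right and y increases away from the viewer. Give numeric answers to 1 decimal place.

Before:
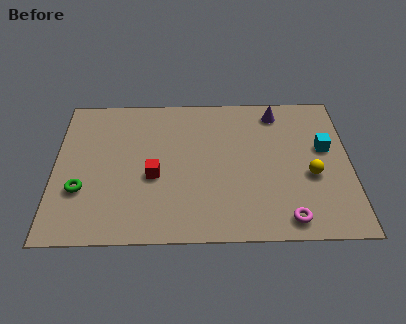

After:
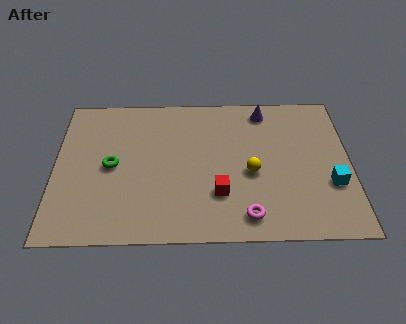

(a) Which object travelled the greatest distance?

the red cube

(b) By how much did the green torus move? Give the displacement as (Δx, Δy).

(1.2, 1.3)

From the two frames, the green torus sits at roughly (1.1, 2.7) before and (2.3, 4.0) after.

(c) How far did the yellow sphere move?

2.4

From (10.3, 3.3) to (7.9, 3.5), the yellow sphere covered √(2.4² + 0.2²) ≈ 2.4 units.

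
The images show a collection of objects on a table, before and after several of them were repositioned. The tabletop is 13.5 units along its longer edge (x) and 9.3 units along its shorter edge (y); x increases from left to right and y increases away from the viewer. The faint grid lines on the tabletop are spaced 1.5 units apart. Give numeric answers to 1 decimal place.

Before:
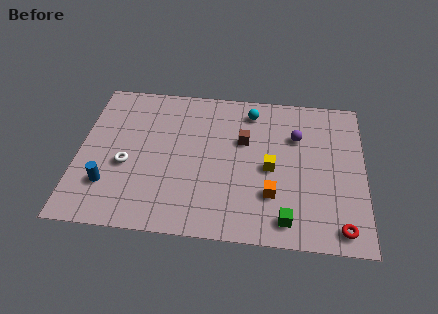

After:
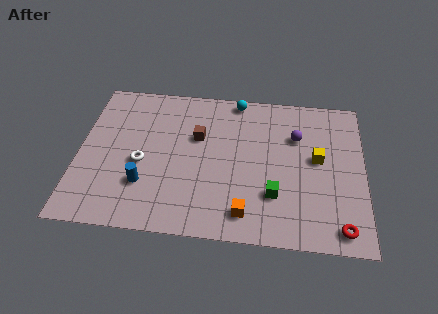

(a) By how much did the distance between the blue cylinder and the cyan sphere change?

-1.3

They were about 8.5 units apart before and 7.2 after — 1.3 units closer together.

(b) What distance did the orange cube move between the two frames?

1.7

The orange cube was near (9.2, 2.7) before and (8.0, 1.5) after, so it travelled √(1.2² + 1.2²) ≈ 1.7 units.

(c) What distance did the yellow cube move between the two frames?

2.3

From (9.1, 4.3) to (11.3, 5.1), the yellow cube covered √(2.2² + 0.8²) ≈ 2.3 units.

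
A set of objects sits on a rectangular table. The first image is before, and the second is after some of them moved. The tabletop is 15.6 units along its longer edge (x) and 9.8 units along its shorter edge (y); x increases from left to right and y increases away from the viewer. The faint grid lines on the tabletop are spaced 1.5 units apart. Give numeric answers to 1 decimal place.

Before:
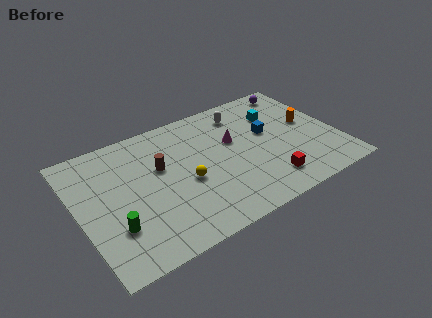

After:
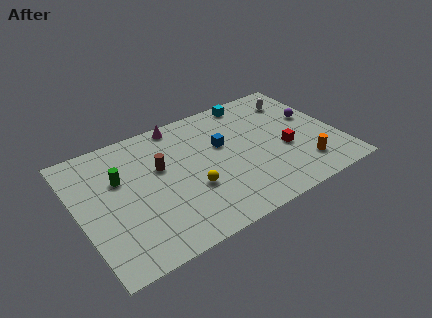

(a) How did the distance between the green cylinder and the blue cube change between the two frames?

-4.0

The distance was about 10.2 in the first image and 6.2 in the second, so they moved 4.0 units closer together.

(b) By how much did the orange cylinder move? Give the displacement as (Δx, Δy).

(-1.0, -3.3)

The orange cylinder started near (14.1, 5.4) and ended near (13.1, 2.1).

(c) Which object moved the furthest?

the magenta cone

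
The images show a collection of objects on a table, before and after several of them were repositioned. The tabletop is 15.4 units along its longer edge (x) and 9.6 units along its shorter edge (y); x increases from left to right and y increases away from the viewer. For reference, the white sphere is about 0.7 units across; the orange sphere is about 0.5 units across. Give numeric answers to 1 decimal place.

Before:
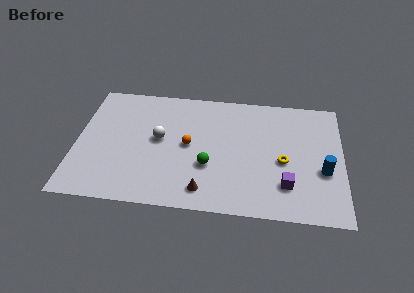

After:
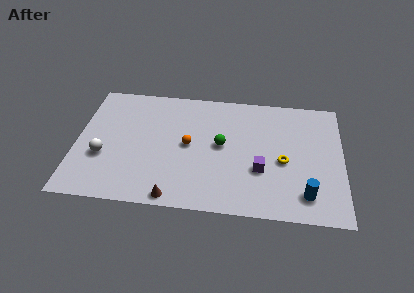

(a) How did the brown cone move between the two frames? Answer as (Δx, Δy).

(-1.7, -0.7)

From the two frames, the brown cone sits at roughly (7.5, 1.5) before and (5.8, 0.8) after.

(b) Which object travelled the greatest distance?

the white sphere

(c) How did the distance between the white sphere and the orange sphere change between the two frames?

+3.4

Before: roughly 1.7 units apart; after: 5.1. That's 3.4 units further apart.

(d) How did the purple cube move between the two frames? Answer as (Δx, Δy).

(-1.5, 1.0)

The purple cube was at about (12.2, 2.4) and moved to about (10.7, 3.4).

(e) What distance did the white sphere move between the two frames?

3.6

The white sphere was near (4.8, 5.2) before and (1.6, 3.5) after, so it travelled √(3.2² + 1.7²) ≈ 3.6 units.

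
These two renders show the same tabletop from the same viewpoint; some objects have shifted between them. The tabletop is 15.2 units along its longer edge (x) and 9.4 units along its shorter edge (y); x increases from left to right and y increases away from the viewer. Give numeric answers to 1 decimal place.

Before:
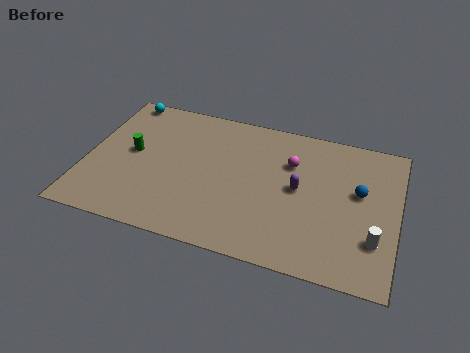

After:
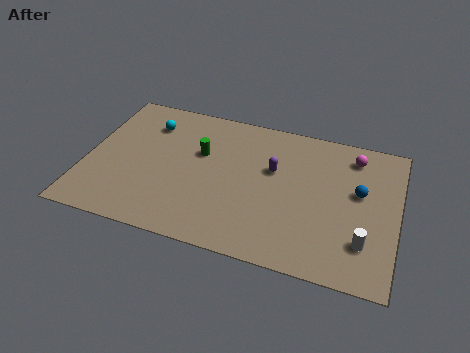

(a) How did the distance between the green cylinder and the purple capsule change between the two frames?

-4.6

The distance was about 8.2 in the first image and 3.6 in the second, so they moved 4.6 units closer together.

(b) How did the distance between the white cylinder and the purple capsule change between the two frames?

+1.3

Before: roughly 4.4 units apart; after: 5.7. That's 1.3 units further apart.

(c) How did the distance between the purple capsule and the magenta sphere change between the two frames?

+2.6

They were about 1.7 units apart before and 4.3 after — 2.6 units further apart.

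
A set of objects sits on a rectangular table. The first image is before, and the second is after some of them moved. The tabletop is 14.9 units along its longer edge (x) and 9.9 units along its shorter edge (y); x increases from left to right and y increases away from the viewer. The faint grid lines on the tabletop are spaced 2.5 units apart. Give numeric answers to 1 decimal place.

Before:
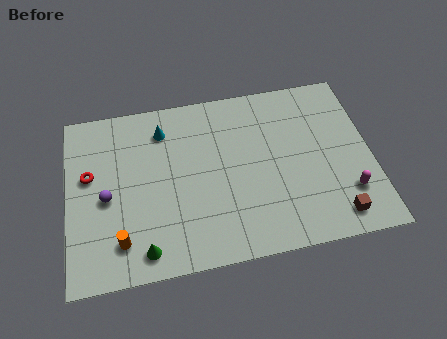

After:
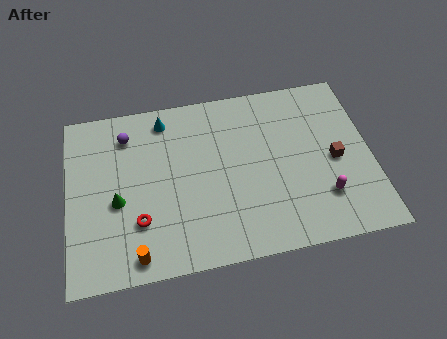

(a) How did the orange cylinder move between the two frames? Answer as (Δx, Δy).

(0.7, -0.9)

From the two frames, the orange cylinder sits at roughly (2.5, 2.0) before and (3.2, 1.1) after.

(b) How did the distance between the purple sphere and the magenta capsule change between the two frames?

-1.1

Before: roughly 11.9 units apart; after: 10.8. That's 1.1 units closer together.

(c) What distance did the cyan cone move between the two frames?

0.6

The cyan cone moved from about (4.8, 7.9) to (4.9, 8.5), a distance of √(0.1² + 0.6²) ≈ 0.6.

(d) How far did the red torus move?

3.8

The red torus was near (1.1, 5.9) before and (3.4, 2.9) after, so it travelled √(2.3² + 3.0²) ≈ 3.8 units.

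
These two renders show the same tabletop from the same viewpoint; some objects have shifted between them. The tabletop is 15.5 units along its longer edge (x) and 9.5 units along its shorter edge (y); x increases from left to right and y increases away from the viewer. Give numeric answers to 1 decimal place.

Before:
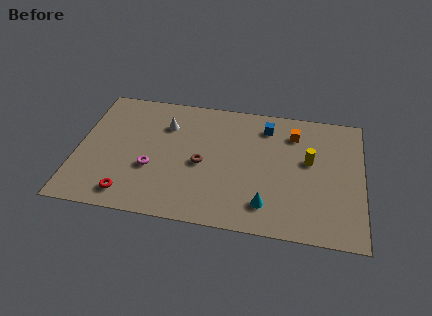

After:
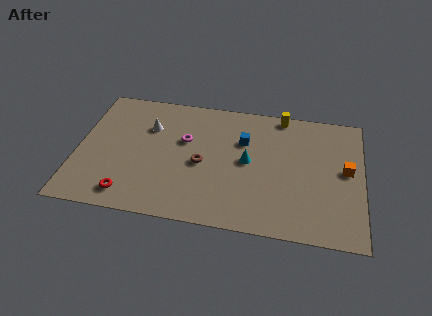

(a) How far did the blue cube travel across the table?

1.8

The blue cube was near (10.2, 7.7) before and (9.0, 6.4) after, so it travelled √(1.2² + 1.3²) ≈ 1.8 units.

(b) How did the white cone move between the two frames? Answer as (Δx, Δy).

(-0.9, -0.3)

The white cone started near (4.7, 6.9) and ended near (3.8, 6.6).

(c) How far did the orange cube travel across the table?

3.7

The orange cube moved from about (11.7, 7.4) to (14.6, 5.1), a distance of √(2.9² + 2.3²) ≈ 3.7.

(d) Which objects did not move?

the brown torus and the red torus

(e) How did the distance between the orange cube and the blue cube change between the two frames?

+4.2

Before: roughly 1.5 units apart; after: 5.7. That's 4.2 units further apart.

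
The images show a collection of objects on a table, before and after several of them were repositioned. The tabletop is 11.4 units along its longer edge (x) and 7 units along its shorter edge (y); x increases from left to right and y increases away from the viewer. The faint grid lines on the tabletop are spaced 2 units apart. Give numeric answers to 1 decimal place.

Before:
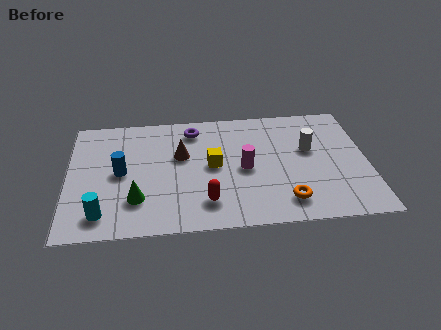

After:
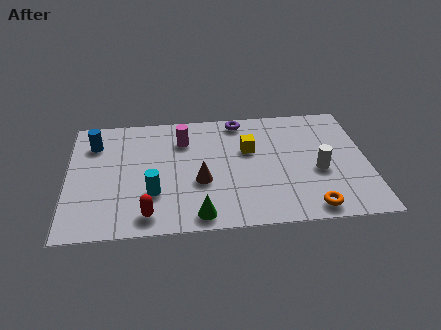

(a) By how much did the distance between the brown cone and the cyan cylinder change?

-2.4

Before: roughly 4.3 units apart; after: 1.9. That's 2.4 units closer together.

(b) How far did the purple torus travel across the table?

1.8

From (4.8, 5.8) to (6.6, 6.2), the purple torus covered √(1.8² + 0.4²) ≈ 1.8 units.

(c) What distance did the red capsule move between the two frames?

2.3

From (5.2, 1.5) to (3.0, 1.0), the red capsule covered √(2.2² + 0.5²) ≈ 2.3 units.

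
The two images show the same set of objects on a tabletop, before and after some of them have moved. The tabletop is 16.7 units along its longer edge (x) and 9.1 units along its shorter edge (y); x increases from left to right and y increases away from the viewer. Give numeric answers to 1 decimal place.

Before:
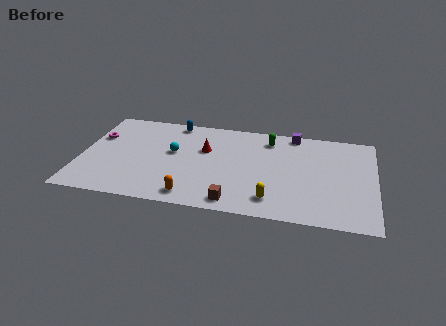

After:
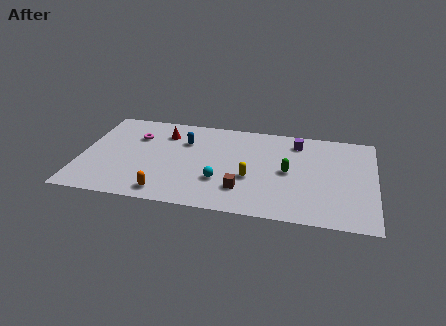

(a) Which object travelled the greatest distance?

the cyan sphere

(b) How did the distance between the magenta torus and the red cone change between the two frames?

-4.5

They were about 6.2 units apart before and 1.7 after — 4.5 units closer together.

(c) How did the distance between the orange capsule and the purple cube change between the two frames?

+0.6

Before: roughly 9.0 units apart; after: 9.6. That's 0.6 units further apart.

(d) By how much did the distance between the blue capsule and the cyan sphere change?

+1.1

They were about 3.0 units apart before and 4.1 after — 1.1 units further apart.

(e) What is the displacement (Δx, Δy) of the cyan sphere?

(2.8, -2.3)

The cyan sphere was at about (5.2, 5.2) and moved to about (8.0, 2.9).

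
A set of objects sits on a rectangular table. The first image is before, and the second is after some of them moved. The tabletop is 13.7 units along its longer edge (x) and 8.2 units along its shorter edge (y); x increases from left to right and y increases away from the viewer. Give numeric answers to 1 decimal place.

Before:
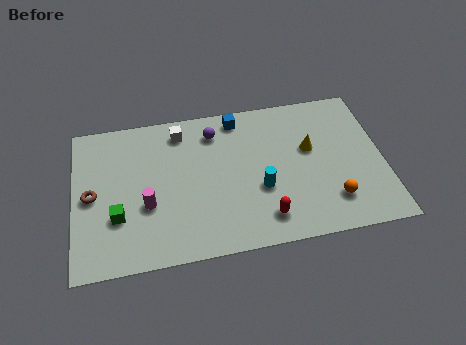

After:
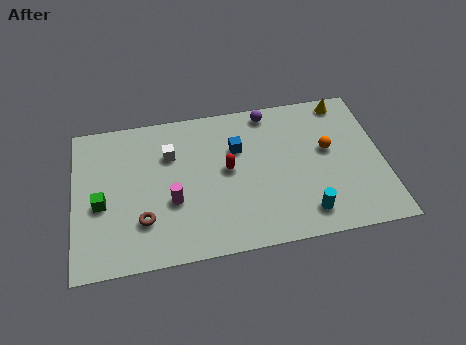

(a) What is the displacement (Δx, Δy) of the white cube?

(-0.5, -1.2)

The white cube started near (4.8, 6.9) and ended near (4.3, 5.7).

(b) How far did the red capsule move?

3.3

The red capsule moved from about (8.3, 1.5) to (6.8, 4.4), a distance of √(1.5² + 2.9²) ≈ 3.3.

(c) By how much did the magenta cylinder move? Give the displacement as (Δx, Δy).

(1.1, 0.0)

The magenta cylinder was at about (3.2, 3.1) and moved to about (4.3, 3.1).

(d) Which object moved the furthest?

the red capsule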